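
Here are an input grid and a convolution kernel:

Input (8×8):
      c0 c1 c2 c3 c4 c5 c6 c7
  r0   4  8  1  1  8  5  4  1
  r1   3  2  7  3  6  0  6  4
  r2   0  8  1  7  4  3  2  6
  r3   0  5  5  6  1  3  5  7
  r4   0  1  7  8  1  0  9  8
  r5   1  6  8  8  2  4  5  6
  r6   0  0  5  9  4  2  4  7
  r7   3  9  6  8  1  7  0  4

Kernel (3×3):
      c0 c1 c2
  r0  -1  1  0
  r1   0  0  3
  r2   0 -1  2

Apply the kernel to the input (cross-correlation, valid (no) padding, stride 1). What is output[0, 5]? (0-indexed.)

The receptive field on the input at this output position is [5 4 1 / 0 6 4 / 3 2 6]. Elementwise product with the kernel and sum: 5·-1 + 4·1 + 4·3 + 2·-1 + 6·2.

21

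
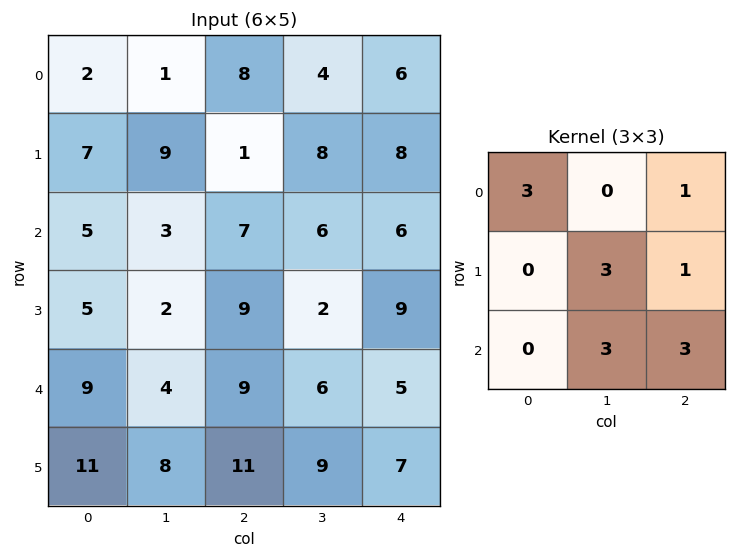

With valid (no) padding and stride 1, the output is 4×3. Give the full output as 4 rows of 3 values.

72 57 98
71 95 68
76 89 75
102 101 107

Output[0,0]: The receptive field on the input at this output position is [2 1 8 / 7 9 1 / 5 3 7]. Elementwise product with the kernel and sum: 2·3 + 8·1 + 9·3 + 1·1 + 3·3 + 7·3.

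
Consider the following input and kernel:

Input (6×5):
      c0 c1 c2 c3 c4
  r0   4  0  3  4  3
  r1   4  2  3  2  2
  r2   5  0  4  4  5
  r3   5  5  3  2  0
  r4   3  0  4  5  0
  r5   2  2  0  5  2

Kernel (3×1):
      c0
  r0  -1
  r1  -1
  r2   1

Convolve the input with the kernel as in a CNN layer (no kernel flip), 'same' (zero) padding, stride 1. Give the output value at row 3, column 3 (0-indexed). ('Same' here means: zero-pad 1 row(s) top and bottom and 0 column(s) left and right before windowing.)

The receptive field on the zero-padded input at this output position is [4 / 2 / 5]. Elementwise product with the kernel and sum: 4·-1 + 2·-1 + 5·1.

-1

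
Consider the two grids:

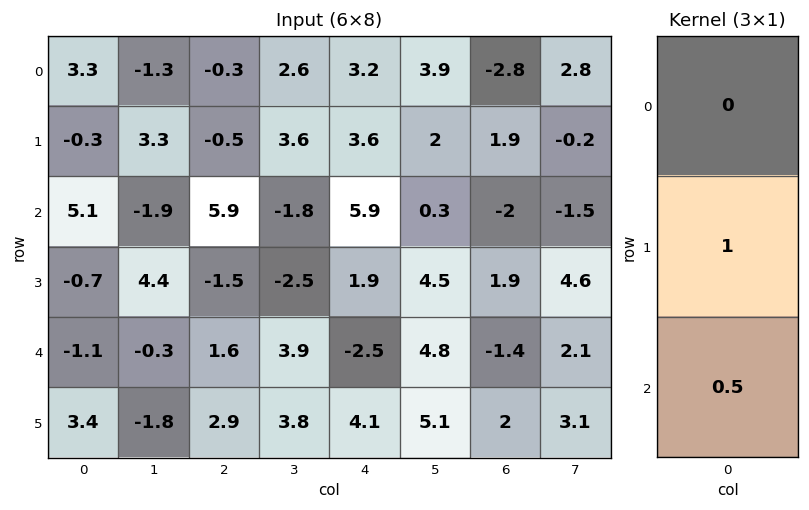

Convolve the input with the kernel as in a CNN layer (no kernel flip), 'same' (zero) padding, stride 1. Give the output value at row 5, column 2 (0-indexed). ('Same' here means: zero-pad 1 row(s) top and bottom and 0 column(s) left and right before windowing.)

The receptive field on the zero-padded input at this output position is [1.6 / 2.9 / 0]. Elementwise product with the kernel and sum: 2.9·1 + 0·0.5.

2.9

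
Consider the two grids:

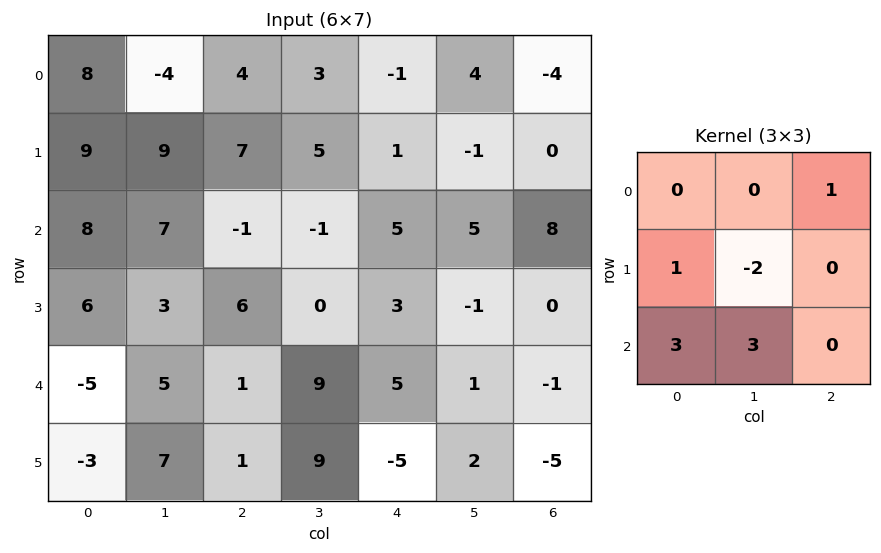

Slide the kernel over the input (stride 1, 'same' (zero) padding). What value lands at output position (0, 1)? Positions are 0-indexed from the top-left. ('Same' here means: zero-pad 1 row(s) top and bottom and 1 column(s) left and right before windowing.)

70

The receptive field on the zero-padded input at this output position is [0 0 0 / 8 -4 4 / 9 9 7]. Elementwise product with the kernel and sum: 0·1 + 8·1 + -4·-2 + 9·3 + 9·3.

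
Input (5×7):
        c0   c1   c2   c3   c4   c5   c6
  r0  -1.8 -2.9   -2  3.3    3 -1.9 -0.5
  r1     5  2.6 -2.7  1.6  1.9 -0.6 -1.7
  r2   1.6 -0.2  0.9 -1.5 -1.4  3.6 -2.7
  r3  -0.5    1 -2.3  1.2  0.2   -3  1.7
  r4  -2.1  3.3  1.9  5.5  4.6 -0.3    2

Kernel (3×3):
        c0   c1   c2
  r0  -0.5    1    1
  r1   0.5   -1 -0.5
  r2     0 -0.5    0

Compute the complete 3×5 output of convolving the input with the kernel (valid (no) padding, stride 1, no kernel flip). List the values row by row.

-2.65 5.5 4.15 -0.65 -3.3
-2.55 -1.5 6.9 -0.75 -4.7
-1.85 0.75 -8.55 2.55 4

Output[0,0]: The receptive field on the input at this output position is [-1.8 -2.9 -2 / 5 2.6 -2.7 / 1.6 -0.2 0.9]. Elementwise product with the kernel and sum: -1.8·-0.5 + -2.9·1 + -2·1 + 5·0.5 + 2.6·-1 + -2.7·-0.5 + -0.2·-0.5.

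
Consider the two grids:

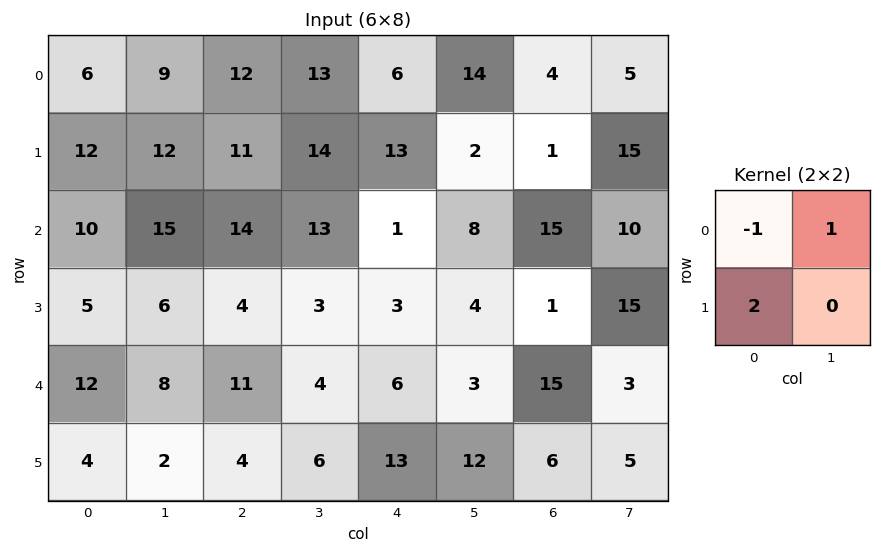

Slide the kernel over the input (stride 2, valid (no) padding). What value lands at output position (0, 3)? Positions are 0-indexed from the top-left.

The receptive field on the input at this output position is [4 5 / 1 15]. Elementwise product with the kernel and sum: 4·-1 + 5·1 + 1·2.

3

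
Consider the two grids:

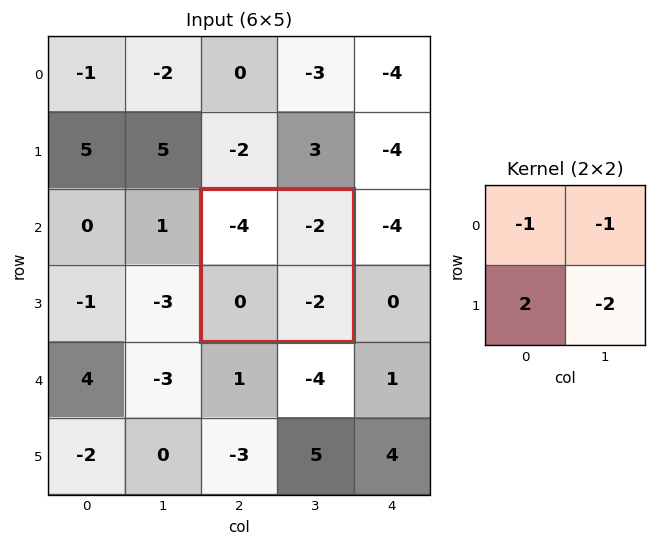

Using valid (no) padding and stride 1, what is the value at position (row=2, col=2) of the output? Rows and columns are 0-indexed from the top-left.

10

The receptive field on the input at this output position is [-4 -2 / 0 -2]. Elementwise product with the kernel and sum: -4·-1 + -2·-1 + 0·2 + -2·-2.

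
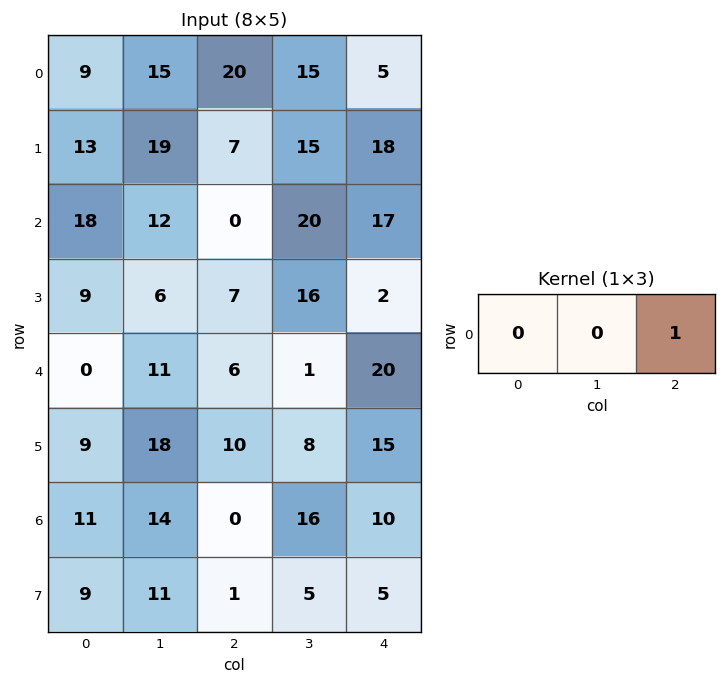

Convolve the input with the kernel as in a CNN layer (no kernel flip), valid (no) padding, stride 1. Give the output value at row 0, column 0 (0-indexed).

The receptive field on the input at this output position is [9 15 20]. Elementwise product with the kernel and sum: 20·1.

20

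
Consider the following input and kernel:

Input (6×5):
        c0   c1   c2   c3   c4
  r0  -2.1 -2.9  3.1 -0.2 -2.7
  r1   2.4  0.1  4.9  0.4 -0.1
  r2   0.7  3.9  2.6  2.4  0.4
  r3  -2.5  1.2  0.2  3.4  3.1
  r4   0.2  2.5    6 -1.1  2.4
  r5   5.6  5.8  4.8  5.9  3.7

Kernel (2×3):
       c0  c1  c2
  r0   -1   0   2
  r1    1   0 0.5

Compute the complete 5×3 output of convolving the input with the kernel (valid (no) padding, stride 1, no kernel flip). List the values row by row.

Output[0,0]: The receptive field on the input at this output position is [-2.1 -2.9 3.1 / 2.4 0.1 4.9]. Elementwise product with the kernel and sum: -2.1·-1 + 3.1·2 + 2.4·1 + 4.9·0.5.

13.15 2.8 -3.65
9.4 5.8 -2.3
2.1 3.8 -0.05
6.1 7.55 13.2
19.8 4.05 5.45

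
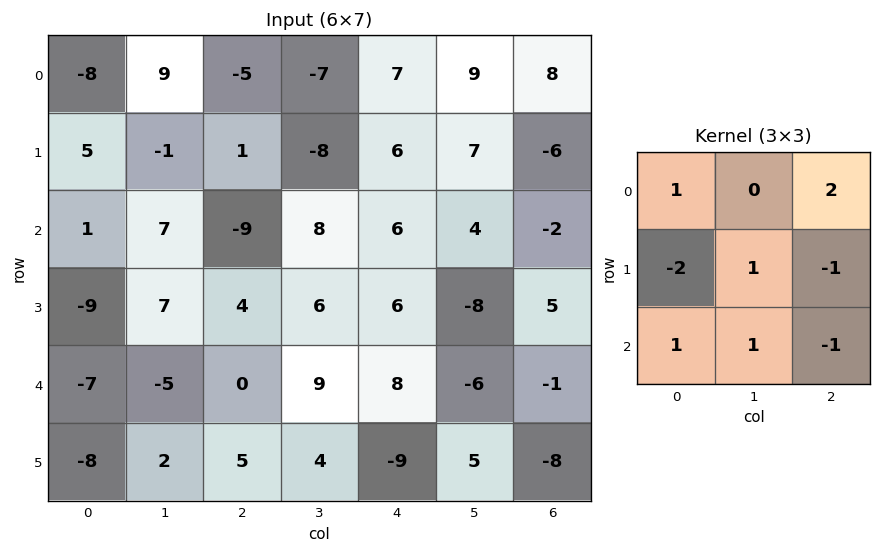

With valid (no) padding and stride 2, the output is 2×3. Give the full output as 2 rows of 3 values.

Output[0,0]: The receptive field on the input at this output position is [-8 9 -5 / 5 -1 1 / 1 7 -9]. Elementwise product with the kernel and sum: -8·1 + -5·2 + 5·-2 + -1·1 + 1·-1 + 1·1 + 7·1 + -9·-1.

-13 -14 36
-8 -4 -20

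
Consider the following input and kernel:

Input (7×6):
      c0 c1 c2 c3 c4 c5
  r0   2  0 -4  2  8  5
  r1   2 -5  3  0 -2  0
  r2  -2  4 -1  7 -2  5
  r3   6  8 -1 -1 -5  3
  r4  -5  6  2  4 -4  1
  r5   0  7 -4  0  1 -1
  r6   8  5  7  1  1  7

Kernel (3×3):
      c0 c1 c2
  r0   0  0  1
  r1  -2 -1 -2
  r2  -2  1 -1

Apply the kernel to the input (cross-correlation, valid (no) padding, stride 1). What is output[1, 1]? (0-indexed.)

-37

The receptive field on the input at this output position is [-5 3 0 / 4 -1 7 / 8 -1 -1]. Elementwise product with the kernel and sum: 0·1 + 4·-2 + -1·-1 + 7·-2 + 8·-2 + -1·1 + -1·-1.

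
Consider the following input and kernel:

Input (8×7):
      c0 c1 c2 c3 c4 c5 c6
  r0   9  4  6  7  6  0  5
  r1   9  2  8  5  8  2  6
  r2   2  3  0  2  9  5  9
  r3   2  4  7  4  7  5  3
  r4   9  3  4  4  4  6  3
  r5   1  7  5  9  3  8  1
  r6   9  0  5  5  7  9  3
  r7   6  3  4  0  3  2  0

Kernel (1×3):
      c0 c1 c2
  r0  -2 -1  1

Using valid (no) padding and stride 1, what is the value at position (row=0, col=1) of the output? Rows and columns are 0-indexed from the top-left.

-7

The receptive field on the input at this output position is [4 6 7]. Elementwise product with the kernel and sum: 4·-2 + 6·-1 + 7·1.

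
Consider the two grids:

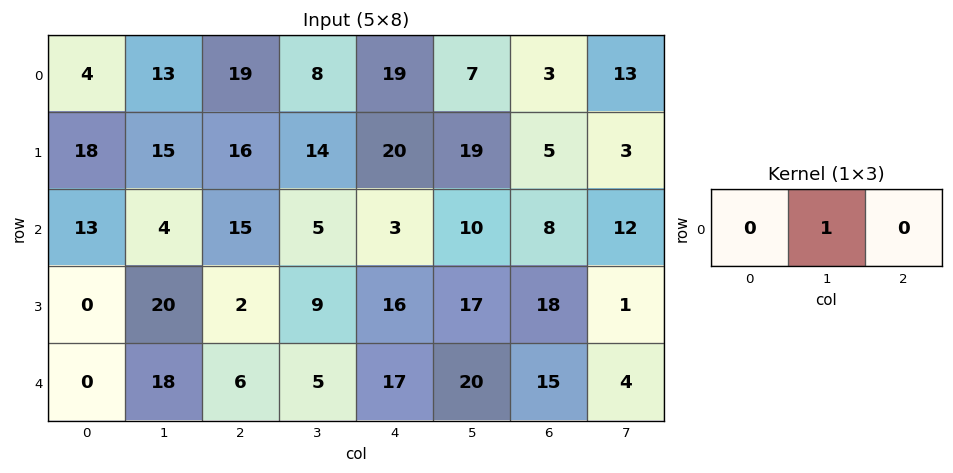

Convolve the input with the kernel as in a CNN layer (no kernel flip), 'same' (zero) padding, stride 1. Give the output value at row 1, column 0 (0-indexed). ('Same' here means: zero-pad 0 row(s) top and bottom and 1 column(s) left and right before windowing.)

18

The receptive field on the zero-padded input at this output position is [0 18 15]. Elementwise product with the kernel and sum: 18·1.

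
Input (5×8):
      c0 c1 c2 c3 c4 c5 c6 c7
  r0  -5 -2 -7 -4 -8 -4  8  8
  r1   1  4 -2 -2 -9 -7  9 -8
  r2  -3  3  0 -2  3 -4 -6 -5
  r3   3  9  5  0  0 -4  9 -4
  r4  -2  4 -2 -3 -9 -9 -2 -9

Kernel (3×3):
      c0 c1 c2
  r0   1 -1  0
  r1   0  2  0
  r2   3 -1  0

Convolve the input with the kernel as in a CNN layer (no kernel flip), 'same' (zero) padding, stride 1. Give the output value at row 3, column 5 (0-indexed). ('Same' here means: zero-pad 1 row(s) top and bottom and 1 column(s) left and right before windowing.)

The receptive field on the zero-padded input at this output position is [3 -4 -6 / 0 -4 9 / -9 -9 -2]. Elementwise product with the kernel and sum: 3·1 + -4·-1 + -4·2 + -9·3 + -9·-1.

-19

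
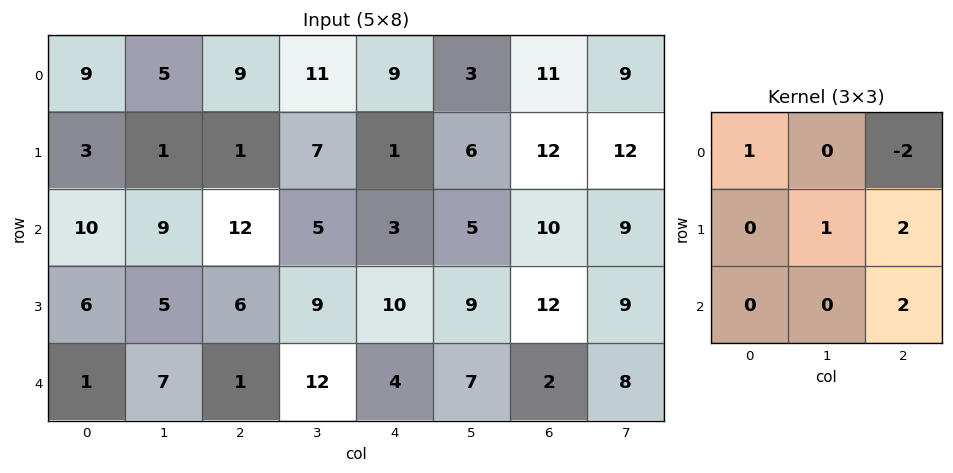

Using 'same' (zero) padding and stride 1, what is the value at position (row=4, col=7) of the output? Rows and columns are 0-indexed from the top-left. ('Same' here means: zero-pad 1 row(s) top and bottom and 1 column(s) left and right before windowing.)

The receptive field on the zero-padded input at this output position is [12 9 0 / 2 8 0 / 0 0 0]. Elementwise product with the kernel and sum: 12·1 + 0·-2 + 8·1 + 0·2 + 0·2.

20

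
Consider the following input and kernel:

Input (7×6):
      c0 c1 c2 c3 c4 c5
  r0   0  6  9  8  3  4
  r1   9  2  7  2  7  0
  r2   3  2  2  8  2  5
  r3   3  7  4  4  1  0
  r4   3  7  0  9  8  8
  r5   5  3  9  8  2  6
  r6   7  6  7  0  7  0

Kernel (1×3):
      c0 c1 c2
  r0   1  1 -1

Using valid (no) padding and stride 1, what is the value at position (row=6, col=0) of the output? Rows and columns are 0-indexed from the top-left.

6

The receptive field on the input at this output position is [7 6 7]. Elementwise product with the kernel and sum: 7·1 + 6·1 + 7·-1.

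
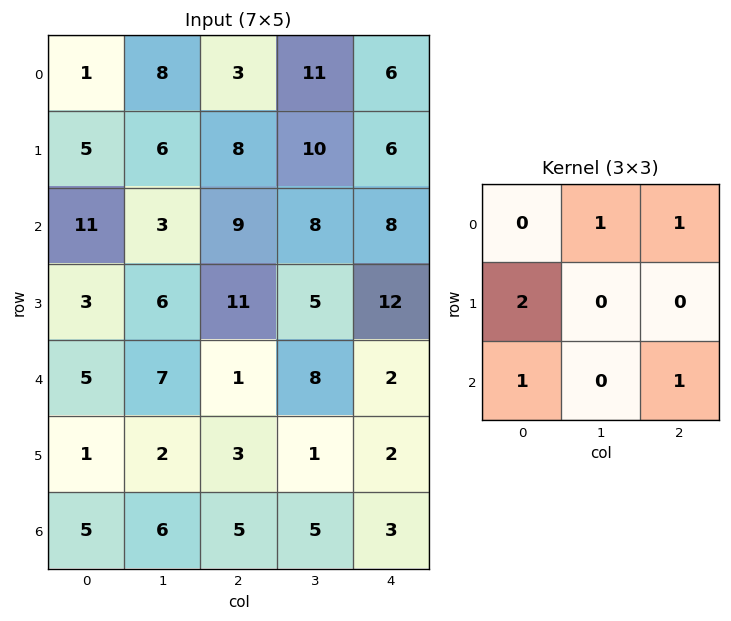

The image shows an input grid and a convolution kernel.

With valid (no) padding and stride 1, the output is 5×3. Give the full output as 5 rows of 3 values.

41 37 50
50 35 57
24 44 41
31 33 24
20 24 24

Output[0,0]: The receptive field on the input at this output position is [1 8 3 / 5 6 8 / 11 3 9]. Elementwise product with the kernel and sum: 8·1 + 3·1 + 5·2 + 11·1 + 9·1.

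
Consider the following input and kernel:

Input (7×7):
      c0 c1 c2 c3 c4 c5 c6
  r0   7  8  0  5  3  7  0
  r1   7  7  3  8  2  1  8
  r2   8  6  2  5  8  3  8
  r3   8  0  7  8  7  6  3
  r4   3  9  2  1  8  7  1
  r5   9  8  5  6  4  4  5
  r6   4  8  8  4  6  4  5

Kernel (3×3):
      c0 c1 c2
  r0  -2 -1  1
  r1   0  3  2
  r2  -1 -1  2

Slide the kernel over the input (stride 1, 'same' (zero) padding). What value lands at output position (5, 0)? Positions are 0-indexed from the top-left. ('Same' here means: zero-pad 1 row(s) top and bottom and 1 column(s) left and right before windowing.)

The receptive field on the zero-padded input at this output position is [0 3 9 / 0 9 8 / 0 4 8]. Elementwise product with the kernel and sum: 0·-2 + 3·-1 + 9·1 + 9·3 + 8·2 + 0·-1 + 4·-1 + 8·2.

61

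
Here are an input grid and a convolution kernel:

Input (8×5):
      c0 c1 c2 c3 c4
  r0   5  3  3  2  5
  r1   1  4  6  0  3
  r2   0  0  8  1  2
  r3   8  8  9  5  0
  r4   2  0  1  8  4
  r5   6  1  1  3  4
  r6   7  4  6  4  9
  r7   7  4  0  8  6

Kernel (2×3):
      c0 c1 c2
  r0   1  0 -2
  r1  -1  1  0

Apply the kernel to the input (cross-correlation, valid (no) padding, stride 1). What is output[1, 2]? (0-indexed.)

The receptive field on the input at this output position is [6 0 3 / 8 1 2]. Elementwise product with the kernel and sum: 6·1 + 3·-2 + 8·-1 + 1·1.

-7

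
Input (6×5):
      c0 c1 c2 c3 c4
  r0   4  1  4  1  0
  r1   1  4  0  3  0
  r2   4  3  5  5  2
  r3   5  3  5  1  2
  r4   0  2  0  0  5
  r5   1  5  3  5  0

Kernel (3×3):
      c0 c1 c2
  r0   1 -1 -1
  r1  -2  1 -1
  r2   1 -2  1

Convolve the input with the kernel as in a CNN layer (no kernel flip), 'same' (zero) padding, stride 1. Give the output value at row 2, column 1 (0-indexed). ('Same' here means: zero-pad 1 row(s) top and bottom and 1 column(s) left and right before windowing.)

The receptive field on the zero-padded input at this output position is [1 4 0 / 4 3 5 / 5 3 5]. Elementwise product with the kernel and sum: 1·1 + 4·-1 + 0·-1 + 4·-2 + 3·1 + 5·-1 + 5·1 + 3·-2 + 5·1.

-9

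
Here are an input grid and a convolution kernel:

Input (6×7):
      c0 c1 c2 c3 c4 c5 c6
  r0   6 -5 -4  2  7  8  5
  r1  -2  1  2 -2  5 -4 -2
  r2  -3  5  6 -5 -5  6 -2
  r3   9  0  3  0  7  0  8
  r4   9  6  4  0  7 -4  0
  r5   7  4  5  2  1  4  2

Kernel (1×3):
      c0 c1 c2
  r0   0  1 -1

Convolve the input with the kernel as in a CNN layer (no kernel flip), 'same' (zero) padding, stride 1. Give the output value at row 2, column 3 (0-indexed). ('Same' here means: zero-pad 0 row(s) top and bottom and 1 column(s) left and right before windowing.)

The receptive field on the zero-padded input at this output position is [6 -5 -5]. Elementwise product with the kernel and sum: -5·1 + -5·-1.

0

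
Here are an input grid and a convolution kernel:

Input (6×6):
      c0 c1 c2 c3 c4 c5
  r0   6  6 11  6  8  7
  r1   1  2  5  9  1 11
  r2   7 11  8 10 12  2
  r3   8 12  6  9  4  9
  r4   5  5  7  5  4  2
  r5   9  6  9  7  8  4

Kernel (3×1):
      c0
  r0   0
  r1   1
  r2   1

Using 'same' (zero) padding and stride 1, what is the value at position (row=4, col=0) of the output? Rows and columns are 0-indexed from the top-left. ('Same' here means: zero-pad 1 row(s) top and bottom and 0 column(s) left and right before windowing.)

The receptive field on the zero-padded input at this output position is [8 / 5 / 9]. Elementwise product with the kernel and sum: 5·1 + 9·1.

14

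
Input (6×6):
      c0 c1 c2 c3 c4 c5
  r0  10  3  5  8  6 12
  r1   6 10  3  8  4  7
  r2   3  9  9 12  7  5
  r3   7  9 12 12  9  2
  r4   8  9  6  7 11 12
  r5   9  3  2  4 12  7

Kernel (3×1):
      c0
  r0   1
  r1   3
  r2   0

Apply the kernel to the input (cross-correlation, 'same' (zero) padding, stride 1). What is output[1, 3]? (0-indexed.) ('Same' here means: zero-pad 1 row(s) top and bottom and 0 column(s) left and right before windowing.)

The receptive field on the zero-padded input at this output position is [8 / 8 / 12]. Elementwise product with the kernel and sum: 8·1 + 8·3.

32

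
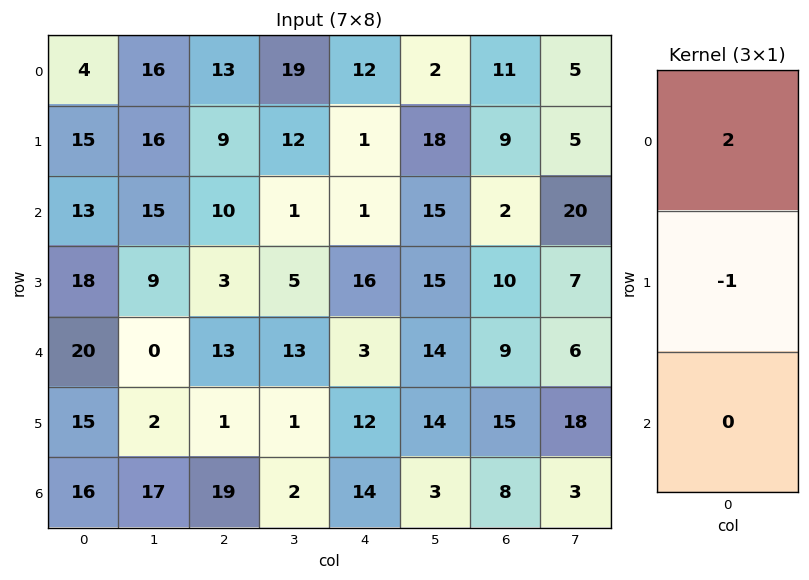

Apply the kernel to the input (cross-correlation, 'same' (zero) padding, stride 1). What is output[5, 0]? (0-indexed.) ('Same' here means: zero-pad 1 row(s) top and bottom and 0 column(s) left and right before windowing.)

25

The receptive field on the zero-padded input at this output position is [20 / 15 / 16]. Elementwise product with the kernel and sum: 20·2 + 15·-1.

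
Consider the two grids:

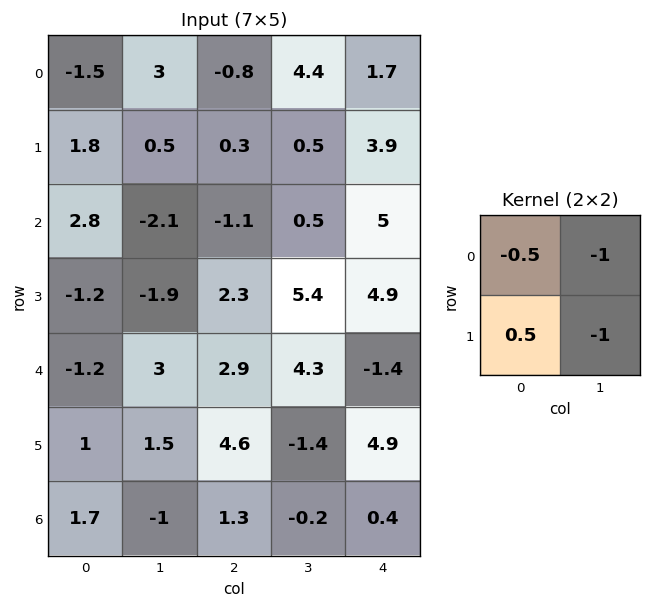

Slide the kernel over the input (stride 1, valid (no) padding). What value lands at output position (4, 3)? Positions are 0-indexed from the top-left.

-6.35

The receptive field on the input at this output position is [4.3 -1.4 / -1.4 4.9]. Elementwise product with the kernel and sum: 4.3·-0.5 + -1.4·-1 + -1.4·0.5 + 4.9·-1.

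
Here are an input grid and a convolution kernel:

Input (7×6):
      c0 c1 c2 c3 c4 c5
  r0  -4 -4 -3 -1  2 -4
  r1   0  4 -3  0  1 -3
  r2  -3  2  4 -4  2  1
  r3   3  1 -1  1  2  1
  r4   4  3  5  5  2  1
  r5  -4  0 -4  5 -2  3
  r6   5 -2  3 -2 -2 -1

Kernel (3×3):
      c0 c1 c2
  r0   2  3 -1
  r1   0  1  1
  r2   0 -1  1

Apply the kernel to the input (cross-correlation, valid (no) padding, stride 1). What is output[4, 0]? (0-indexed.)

13

The receptive field on the input at this output position is [4 3 5 / -4 0 -4 / 5 -2 3]. Elementwise product with the kernel and sum: 4·2 + 3·3 + 5·-1 + 0·1 + -4·1 + -2·-1 + 3·1.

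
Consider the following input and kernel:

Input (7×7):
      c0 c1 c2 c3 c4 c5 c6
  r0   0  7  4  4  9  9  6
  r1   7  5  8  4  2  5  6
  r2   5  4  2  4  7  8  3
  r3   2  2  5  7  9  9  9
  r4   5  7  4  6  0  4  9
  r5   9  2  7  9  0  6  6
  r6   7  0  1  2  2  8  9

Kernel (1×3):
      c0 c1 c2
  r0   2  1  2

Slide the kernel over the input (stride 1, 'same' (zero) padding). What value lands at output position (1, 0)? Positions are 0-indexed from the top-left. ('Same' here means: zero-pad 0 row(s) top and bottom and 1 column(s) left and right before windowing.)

17

The receptive field on the zero-padded input at this output position is [0 7 5]. Elementwise product with the kernel and sum: 0·2 + 7·1 + 5·2.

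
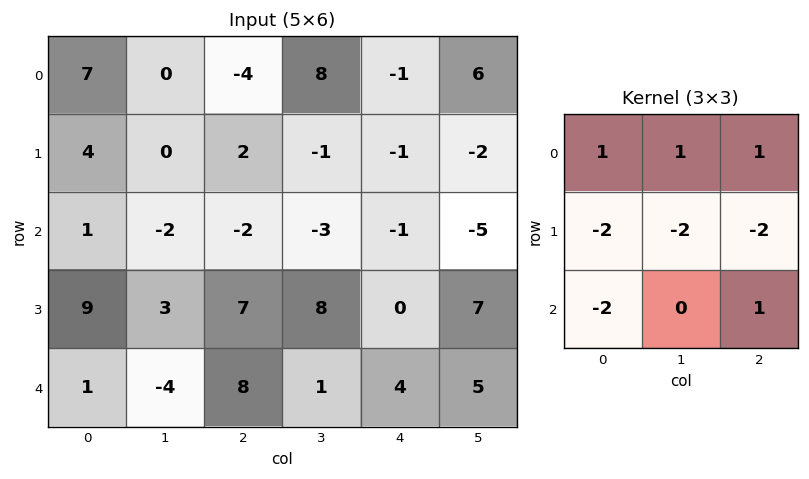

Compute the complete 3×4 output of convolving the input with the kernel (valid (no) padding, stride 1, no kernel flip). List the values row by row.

-13 3 6 22
1 17 -2 5
-35 -34 -48 -36

Output[0,0]: The receptive field on the input at this output position is [7 0 -4 / 4 0 2 / 1 -2 -2]. Elementwise product with the kernel and sum: 7·1 + 0·1 + -4·1 + 4·-2 + 0·-2 + 2·-2 + 1·-2 + -2·1.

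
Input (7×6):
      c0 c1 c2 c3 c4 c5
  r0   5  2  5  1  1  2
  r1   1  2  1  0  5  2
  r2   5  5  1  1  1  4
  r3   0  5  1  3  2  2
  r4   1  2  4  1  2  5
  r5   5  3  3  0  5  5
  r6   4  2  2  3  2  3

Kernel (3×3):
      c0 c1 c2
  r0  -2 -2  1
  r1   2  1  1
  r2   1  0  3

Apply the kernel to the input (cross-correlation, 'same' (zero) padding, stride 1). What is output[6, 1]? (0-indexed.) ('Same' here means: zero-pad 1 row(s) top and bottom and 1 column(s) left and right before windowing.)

The receptive field on the zero-padded input at this output position is [5 3 3 / 4 2 2 / 0 0 0]. Elementwise product with the kernel and sum: 5·-2 + 3·-2 + 3·1 + 4·2 + 2·1 + 2·1 + 0·1 + 0·3.

-1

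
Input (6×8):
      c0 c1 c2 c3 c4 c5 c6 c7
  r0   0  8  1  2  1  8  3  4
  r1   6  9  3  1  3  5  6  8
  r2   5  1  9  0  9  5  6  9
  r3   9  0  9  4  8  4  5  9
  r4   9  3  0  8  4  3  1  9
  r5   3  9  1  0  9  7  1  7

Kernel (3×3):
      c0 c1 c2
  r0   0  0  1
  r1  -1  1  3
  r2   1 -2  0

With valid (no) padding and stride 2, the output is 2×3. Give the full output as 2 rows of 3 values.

16 17 22
30 12 15

Output[0,0]: The receptive field on the input at this output position is [0 8 1 / 6 9 3 / 5 1 9]. Elementwise product with the kernel and sum: 1·1 + 6·-1 + 9·1 + 3·3 + 5·1 + 1·-2.
Output[0,1]: The receptive field on the input at this output position is [1 2 1 / 3 1 3 / 9 0 9]. Elementwise product with the kernel and sum: 1·1 + 3·-1 + 1·1 + 3·3 + 9·1 + 0·-2.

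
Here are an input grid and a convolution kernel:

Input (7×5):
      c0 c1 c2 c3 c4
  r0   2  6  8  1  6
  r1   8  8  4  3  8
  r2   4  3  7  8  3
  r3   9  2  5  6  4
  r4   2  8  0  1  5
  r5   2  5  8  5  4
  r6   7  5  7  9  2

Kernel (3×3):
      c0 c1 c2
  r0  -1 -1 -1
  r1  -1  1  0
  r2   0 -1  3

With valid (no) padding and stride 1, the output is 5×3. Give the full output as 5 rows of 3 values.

2 -2 -15
-8 2 -8
-29 -12 -3
9 -14 -7
9 14 -12

Output[0,0]: The receptive field on the input at this output position is [2 6 8 / 8 8 4 / 4 3 7]. Elementwise product with the kernel and sum: 2·-1 + 6·-1 + 8·-1 + 8·-1 + 8·1 + 3·-1 + 7·3.
Output[0,1]: The receptive field on the input at this output position is [6 8 1 / 8 4 3 / 3 7 8]. Elementwise product with the kernel and sum: 6·-1 + 8·-1 + 1·-1 + 8·-1 + 4·1 + 7·-1 + 8·3.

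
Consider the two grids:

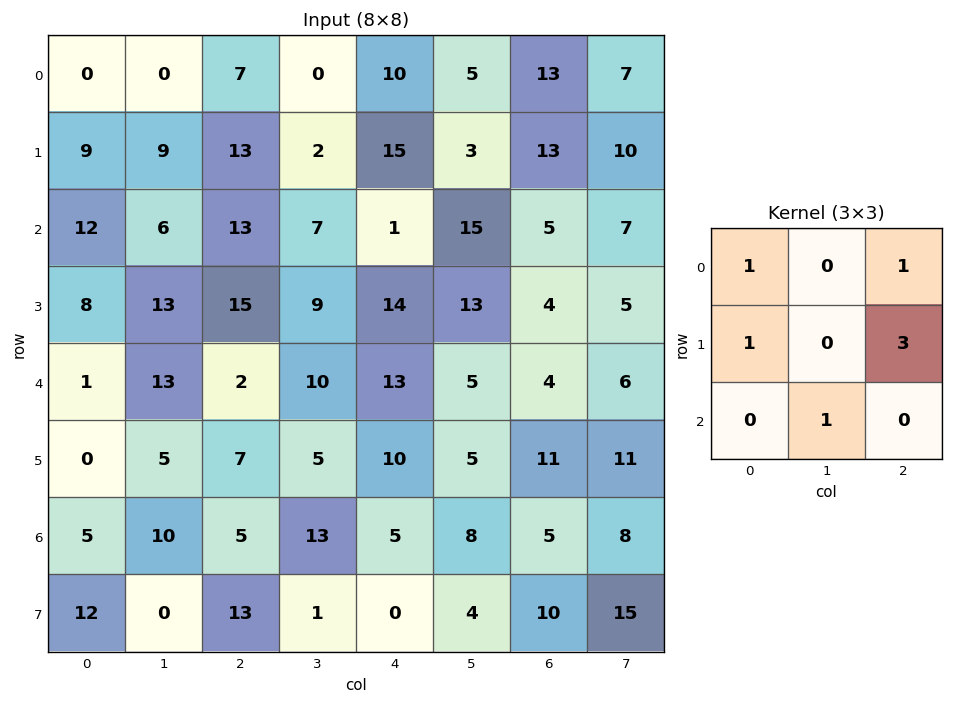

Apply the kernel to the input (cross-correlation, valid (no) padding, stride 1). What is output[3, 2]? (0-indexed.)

75

The receptive field on the input at this output position is [15 9 14 / 2 10 13 / 7 5 10]. Elementwise product with the kernel and sum: 15·1 + 14·1 + 2·1 + 13·3 + 5·1.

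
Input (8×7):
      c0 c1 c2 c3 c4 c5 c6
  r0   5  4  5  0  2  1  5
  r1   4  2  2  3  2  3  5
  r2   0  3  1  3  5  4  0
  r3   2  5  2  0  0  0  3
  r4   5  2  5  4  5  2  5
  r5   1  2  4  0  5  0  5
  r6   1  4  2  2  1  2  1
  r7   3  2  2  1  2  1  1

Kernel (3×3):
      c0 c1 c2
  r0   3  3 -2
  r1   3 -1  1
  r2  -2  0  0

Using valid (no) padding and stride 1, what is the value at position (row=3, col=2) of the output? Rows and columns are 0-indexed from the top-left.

14

The receptive field on the input at this output position is [2 0 0 / 5 4 5 / 4 0 5]. Elementwise product with the kernel and sum: 2·3 + 0·3 + 0·-2 + 5·3 + 4·-1 + 5·1 + 4·-2.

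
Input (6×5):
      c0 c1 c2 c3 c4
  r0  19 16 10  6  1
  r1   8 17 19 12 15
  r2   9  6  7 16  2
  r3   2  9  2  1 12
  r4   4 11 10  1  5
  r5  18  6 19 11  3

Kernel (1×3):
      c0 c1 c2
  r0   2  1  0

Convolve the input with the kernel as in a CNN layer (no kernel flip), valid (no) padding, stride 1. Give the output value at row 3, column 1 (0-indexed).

20

The receptive field on the input at this output position is [9 2 1]. Elementwise product with the kernel and sum: 9·2 + 2·1.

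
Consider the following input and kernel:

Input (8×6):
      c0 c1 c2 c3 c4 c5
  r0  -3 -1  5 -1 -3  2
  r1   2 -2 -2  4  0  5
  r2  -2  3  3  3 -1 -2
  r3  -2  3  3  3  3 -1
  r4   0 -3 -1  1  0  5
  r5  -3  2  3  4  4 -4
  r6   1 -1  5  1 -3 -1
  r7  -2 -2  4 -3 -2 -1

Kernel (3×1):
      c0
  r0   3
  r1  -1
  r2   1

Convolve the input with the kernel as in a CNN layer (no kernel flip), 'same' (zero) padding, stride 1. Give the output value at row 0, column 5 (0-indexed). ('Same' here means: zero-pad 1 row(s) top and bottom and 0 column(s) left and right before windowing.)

3

The receptive field on the zero-padded input at this output position is [0 / 2 / 5]. Elementwise product with the kernel and sum: 0·3 + 2·-1 + 5·1.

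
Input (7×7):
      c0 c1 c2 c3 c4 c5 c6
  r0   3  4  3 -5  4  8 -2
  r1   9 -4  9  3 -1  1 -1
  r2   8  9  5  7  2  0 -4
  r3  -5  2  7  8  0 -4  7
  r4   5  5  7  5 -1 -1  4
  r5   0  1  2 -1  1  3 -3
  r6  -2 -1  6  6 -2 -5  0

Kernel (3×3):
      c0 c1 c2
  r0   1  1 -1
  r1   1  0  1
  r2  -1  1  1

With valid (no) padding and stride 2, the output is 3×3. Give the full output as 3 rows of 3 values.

Output[0,0]: The receptive field on the input at this output position is [3 4 3 / 9 -4 9 / 8 9 5]. Elementwise product with the kernel and sum: 3·1 + 4·1 + 3·-1 + 9·1 + 9·1 + 8·-1 + 9·1 + 5·1.

28 6 6
21 14 17
12 14 -11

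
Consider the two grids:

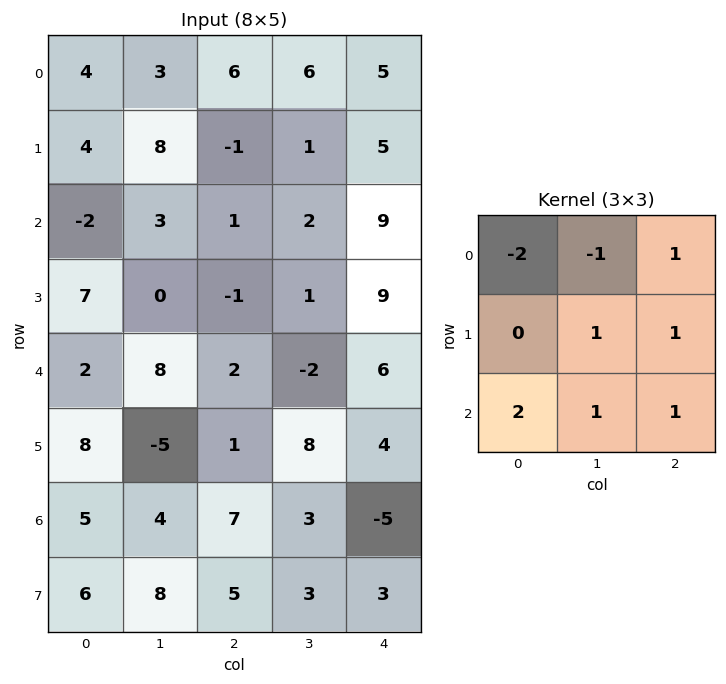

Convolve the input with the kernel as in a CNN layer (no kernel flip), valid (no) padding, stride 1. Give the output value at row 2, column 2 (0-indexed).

23

The receptive field on the input at this output position is [1 2 9 / -1 1 9 / 2 -2 6]. Elementwise product with the kernel and sum: 1·-2 + 2·-1 + 9·1 + 1·1 + 9·1 + 2·2 + -2·1 + 6·1.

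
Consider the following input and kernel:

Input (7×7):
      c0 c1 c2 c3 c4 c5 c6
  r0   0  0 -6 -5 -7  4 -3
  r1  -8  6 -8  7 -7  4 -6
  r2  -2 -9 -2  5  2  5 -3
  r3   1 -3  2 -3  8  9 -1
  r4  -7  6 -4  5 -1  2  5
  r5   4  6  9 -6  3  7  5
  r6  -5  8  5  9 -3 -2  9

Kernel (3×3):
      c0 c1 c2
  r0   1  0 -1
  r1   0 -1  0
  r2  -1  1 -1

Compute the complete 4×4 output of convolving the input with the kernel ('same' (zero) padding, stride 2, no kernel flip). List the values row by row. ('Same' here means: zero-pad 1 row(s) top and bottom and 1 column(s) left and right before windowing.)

-14 -15 -11 -7
0 9 3 -3
8 13 -9 2
-1 7 -10 -2

Output[0,0]: The receptive field on the zero-padded input at this output position is [0 0 0 / 0 0 0 / 0 -8 6]. Elementwise product with the kernel and sum: 0·1 + 0·-1 + 0·-1 + 0·-1 + -8·1 + 6·-1.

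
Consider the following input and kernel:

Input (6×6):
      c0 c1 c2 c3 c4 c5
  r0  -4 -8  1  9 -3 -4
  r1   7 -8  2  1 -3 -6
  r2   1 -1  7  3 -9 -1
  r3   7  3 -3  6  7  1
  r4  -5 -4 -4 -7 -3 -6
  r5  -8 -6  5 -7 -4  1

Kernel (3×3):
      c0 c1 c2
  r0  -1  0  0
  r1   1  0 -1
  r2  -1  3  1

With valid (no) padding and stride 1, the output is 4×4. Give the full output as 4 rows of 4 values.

12 24 -3 -33
-14 -2 42 19
-2 -17 -37 -6
-13 14 -28 -11

Output[0,0]: The receptive field on the input at this output position is [-4 -8 1 / 7 -8 2 / 1 -1 7]. Elementwise product with the kernel and sum: -4·-1 + 7·1 + 2·-1 + 1·-1 + -1·3 + 7·1.
Output[0,1]: The receptive field on the input at this output position is [-8 1 9 / -8 2 1 / -1 7 3]. Elementwise product with the kernel and sum: -8·-1 + -8·1 + 1·-1 + -1·-1 + 7·3 + 3·1.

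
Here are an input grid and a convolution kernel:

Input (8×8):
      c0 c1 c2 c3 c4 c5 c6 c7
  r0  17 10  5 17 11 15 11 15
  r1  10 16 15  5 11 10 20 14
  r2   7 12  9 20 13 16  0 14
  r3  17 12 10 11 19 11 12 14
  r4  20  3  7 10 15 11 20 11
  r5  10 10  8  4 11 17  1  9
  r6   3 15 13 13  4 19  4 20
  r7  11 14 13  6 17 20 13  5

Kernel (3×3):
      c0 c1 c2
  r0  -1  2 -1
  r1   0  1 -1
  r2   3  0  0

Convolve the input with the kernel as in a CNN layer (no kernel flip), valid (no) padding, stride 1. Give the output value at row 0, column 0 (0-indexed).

20

The receptive field on the input at this output position is [17 10 5 / 10 16 15 / 7 12 9]. Elementwise product with the kernel and sum: 17·-1 + 10·2 + 5·-1 + 16·1 + 15·-1 + 7·3.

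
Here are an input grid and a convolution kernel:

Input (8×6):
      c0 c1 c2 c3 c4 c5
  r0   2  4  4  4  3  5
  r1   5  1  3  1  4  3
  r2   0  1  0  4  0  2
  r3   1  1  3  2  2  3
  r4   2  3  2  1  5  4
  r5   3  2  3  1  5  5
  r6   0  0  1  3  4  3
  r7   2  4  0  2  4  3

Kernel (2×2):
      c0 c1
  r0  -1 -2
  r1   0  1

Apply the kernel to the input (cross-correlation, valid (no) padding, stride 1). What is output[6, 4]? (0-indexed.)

The receptive field on the input at this output position is [4 3 / 4 3]. Elementwise product with the kernel and sum: 4·-1 + 3·-2 + 3·1.

-7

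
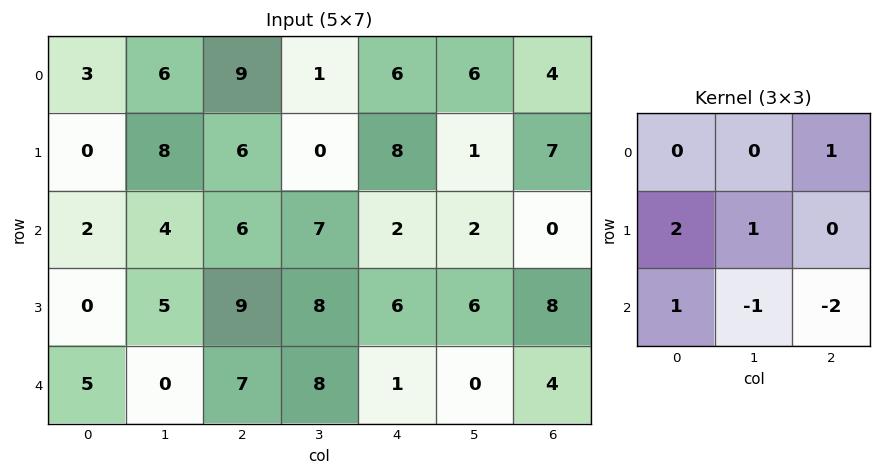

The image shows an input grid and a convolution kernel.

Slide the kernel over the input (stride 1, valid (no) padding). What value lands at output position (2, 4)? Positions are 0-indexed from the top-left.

The receptive field on the input at this output position is [2 2 0 / 6 6 8 / 1 0 4]. Elementwise product with the kernel and sum: 0·1 + 6·2 + 6·1 + 1·1 + 0·-1 + 4·-2.

11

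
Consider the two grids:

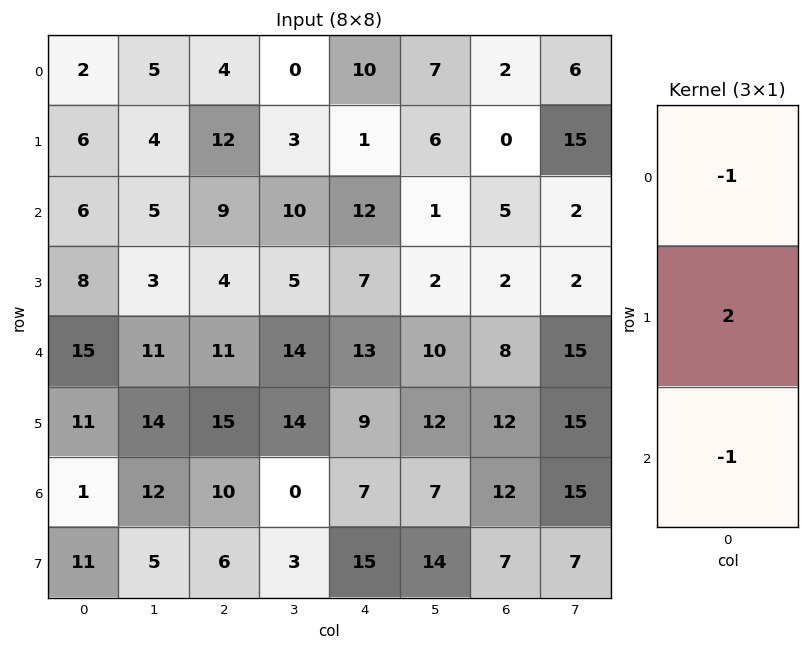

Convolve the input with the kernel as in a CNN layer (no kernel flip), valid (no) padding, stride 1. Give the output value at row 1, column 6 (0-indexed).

The receptive field on the input at this output position is [0 / 5 / 2]. Elementwise product with the kernel and sum: 0·-1 + 5·2 + 2·-1.

8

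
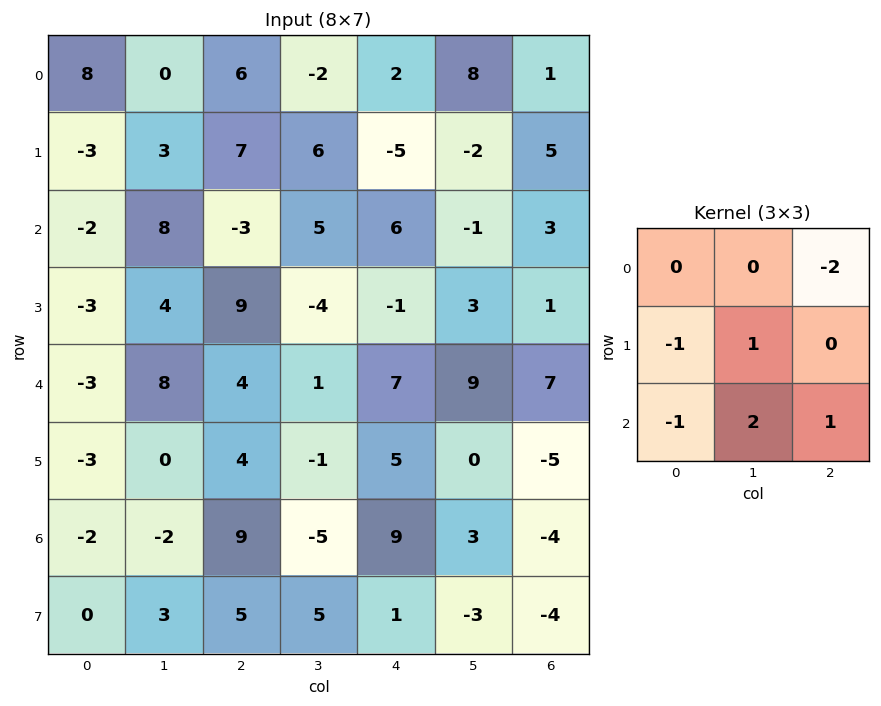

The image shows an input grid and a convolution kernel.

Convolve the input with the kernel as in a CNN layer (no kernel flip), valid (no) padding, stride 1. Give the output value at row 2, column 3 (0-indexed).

27

The receptive field on the input at this output position is [5 6 -1 / -4 -1 3 / 1 7 9]. Elementwise product with the kernel and sum: -1·-2 + -4·-1 + -1·1 + 1·-1 + 7·2 + 9·1.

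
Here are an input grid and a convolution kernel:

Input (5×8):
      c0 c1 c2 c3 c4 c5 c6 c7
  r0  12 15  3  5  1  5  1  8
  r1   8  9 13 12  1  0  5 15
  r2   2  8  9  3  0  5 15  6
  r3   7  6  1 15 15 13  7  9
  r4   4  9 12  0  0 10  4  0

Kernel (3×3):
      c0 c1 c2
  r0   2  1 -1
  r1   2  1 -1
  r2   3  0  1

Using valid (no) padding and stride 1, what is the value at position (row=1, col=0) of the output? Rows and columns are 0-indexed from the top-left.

37

The receptive field on the input at this output position is [8 9 13 / 2 8 9 / 7 6 1]. Elementwise product with the kernel and sum: 8·2 + 9·1 + 13·-1 + 2·2 + 8·1 + 9·-1 + 7·3 + 1·1.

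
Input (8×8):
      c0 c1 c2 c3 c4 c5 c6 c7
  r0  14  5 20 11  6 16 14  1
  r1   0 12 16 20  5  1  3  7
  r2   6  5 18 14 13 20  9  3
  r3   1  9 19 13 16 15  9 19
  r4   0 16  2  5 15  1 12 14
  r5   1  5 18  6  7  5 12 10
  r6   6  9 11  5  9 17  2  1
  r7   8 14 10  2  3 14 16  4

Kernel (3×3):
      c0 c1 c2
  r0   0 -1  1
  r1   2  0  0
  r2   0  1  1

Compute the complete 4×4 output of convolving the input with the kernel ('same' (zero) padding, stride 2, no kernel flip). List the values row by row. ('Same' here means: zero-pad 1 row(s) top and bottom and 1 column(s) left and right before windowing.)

Output[0,0]: The receptive field on the zero-padded input at this output position is [0 0 0 / 0 14 5 / 0 0 12]. Elementwise product with the kernel and sum: 0·-1 + 0·1 + 0·2 + 0·1 + 12·1.
Output[0,1]: The receptive field on the zero-padded input at this output position is [0 0 0 / 5 20 11 / 12 16 20]. Elementwise product with the kernel and sum: 0·-1 + 0·1 + 5·2 + 16·1 + 20·1.

12 46 28 42
22 46 55 72
14 50 21 34
26 18 25 52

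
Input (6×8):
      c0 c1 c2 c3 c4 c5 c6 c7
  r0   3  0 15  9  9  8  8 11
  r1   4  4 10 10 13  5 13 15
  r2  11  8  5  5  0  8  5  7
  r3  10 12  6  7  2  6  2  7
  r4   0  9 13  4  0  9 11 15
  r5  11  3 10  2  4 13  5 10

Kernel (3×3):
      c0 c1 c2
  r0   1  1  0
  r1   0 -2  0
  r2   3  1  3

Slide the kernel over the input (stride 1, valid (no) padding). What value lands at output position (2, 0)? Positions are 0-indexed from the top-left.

The receptive field on the input at this output position is [11 8 5 / 10 12 6 / 0 9 13]. Elementwise product with the kernel and sum: 11·1 + 8·1 + 12·-2 + 0·3 + 9·1 + 13·3.

43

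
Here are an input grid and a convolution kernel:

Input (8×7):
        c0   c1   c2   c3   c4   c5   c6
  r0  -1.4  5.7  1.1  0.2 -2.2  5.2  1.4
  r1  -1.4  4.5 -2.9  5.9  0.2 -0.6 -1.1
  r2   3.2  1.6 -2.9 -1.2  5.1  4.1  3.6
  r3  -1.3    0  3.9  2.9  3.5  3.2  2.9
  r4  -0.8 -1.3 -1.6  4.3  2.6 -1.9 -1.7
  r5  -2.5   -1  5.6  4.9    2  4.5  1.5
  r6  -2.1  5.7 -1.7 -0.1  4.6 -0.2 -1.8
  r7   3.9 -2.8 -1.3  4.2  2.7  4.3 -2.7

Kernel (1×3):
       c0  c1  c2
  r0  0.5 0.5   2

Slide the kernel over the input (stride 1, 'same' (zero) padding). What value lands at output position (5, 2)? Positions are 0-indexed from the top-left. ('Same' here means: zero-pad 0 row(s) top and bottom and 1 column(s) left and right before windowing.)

The receptive field on the zero-padded input at this output position is [-1 5.6 4.9]. Elementwise product with the kernel and sum: -1·0.5 + 5.6·0.5 + 4.9·2.

12.1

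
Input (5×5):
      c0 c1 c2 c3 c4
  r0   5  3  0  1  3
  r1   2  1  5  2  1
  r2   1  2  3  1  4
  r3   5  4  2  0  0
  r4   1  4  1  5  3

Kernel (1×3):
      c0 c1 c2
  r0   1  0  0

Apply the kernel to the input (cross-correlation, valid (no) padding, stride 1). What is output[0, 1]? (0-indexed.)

3

The receptive field on the input at this output position is [3 0 1]. Elementwise product with the kernel and sum: 3·1.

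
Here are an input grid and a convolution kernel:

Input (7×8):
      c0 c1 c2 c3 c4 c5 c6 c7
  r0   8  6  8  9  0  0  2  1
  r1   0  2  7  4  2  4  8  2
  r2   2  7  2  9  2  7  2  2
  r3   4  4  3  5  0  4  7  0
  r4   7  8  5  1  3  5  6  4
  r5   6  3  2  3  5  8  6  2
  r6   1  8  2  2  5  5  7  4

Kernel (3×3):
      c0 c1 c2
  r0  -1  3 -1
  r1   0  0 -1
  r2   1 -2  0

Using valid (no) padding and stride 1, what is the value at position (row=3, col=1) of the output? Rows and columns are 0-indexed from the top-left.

-2

The receptive field on the input at this output position is [4 3 5 / 8 5 1 / 3 2 3]. Elementwise product with the kernel and sum: 4·-1 + 3·3 + 5·-1 + 1·-1 + 3·1 + 2·-2.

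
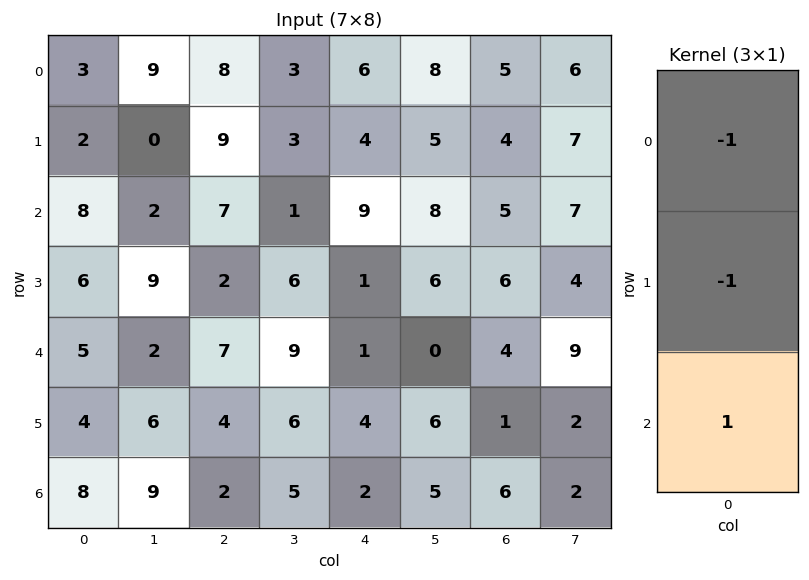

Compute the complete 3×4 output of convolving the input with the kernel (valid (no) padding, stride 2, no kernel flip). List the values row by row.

3 -10 -1 -4
-9 -2 -9 -7
-1 -9 -3 1

Output[0,0]: The receptive field on the input at this output position is [3 / 2 / 8]. Elementwise product with the kernel and sum: 3·-1 + 2·-1 + 8·1.
Output[0,1]: The receptive field on the input at this output position is [8 / 9 / 7]. Elementwise product with the kernel and sum: 8·-1 + 9·-1 + 7·1.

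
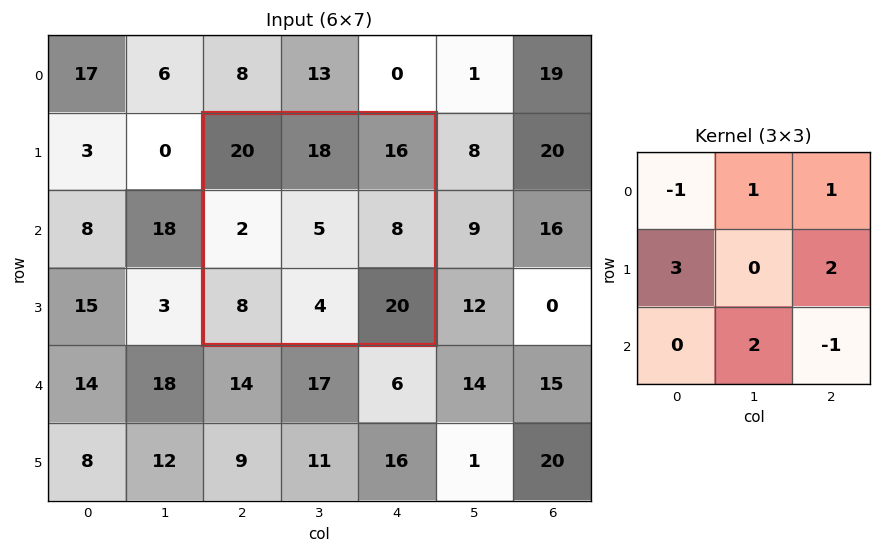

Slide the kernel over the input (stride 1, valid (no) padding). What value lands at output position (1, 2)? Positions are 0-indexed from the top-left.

The receptive field on the input at this output position is [20 18 16 / 2 5 8 / 8 4 20]. Elementwise product with the kernel and sum: 20·-1 + 18·1 + 16·1 + 2·3 + 8·2 + 4·2 + 20·-1.

24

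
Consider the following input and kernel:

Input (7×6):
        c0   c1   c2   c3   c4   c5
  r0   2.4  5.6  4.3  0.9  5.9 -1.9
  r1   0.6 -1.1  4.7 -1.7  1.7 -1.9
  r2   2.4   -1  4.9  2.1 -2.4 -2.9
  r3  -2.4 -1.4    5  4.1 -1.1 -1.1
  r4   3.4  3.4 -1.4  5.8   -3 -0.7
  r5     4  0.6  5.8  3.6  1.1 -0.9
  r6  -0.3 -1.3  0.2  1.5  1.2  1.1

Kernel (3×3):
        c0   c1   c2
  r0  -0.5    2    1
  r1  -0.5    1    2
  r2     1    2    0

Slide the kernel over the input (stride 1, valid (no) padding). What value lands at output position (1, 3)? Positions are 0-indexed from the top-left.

-5

The receptive field on the input at this output position is [-1.7 1.7 -1.9 / 2.1 -2.4 -2.9 / 4.1 -1.1 -1.1]. Elementwise product with the kernel and sum: -1.7·-0.5 + 1.7·2 + -1.9·1 + 2.1·-0.5 + -2.4·1 + -2.9·2 + 4.1·1 + -1.1·2.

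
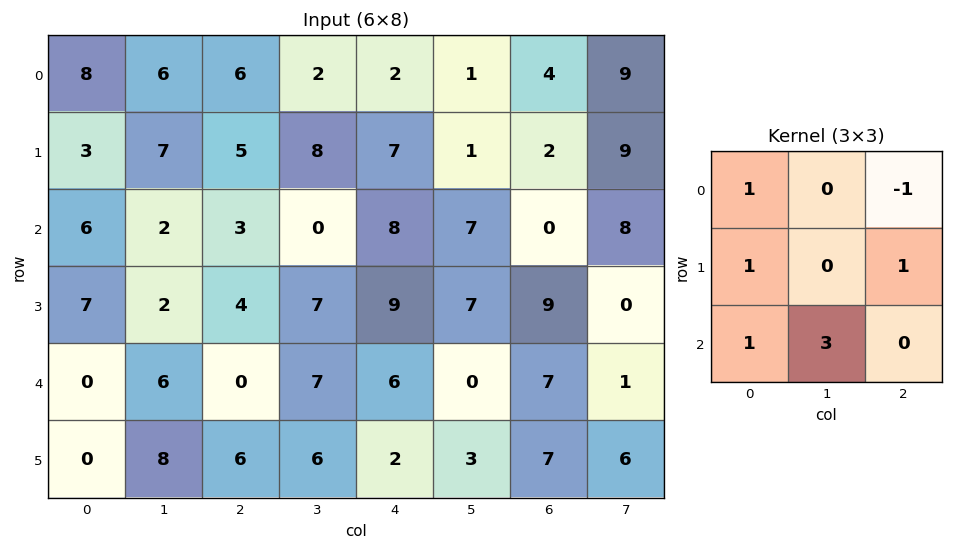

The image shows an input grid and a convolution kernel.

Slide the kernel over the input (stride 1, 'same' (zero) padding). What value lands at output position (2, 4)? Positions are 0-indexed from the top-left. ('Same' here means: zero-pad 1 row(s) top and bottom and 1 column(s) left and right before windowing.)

48

The receptive field on the zero-padded input at this output position is [8 7 1 / 0 8 7 / 7 9 7]. Elementwise product with the kernel and sum: 8·1 + 1·-1 + 0·1 + 7·1 + 7·1 + 9·3.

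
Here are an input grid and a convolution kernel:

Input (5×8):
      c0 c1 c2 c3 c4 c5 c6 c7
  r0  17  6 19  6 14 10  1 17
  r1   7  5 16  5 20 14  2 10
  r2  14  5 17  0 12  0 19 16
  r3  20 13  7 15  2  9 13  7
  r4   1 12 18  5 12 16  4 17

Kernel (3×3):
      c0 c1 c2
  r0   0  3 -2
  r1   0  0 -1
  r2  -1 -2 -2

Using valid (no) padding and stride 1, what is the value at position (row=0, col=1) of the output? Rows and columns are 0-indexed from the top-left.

1

The receptive field on the input at this output position is [6 19 6 / 5 16 5 / 5 17 0]. Elementwise product with the kernel and sum: 19·3 + 6·-2 + 5·-1 + 5·-1 + 17·-2 + 0·-2.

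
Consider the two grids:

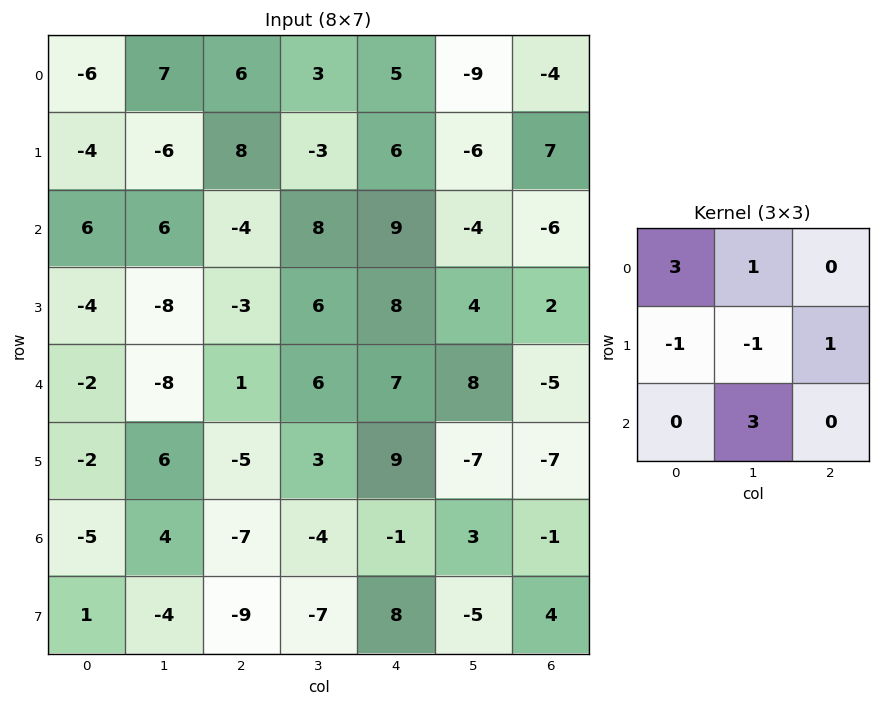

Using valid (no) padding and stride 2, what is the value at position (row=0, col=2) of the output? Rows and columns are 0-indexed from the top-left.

The receptive field on the input at this output position is [5 -9 -4 / 6 -6 7 / 9 -4 -6]. Elementwise product with the kernel and sum: 5·3 + -9·1 + 6·-1 + -6·-1 + 7·1 + -4·3.

1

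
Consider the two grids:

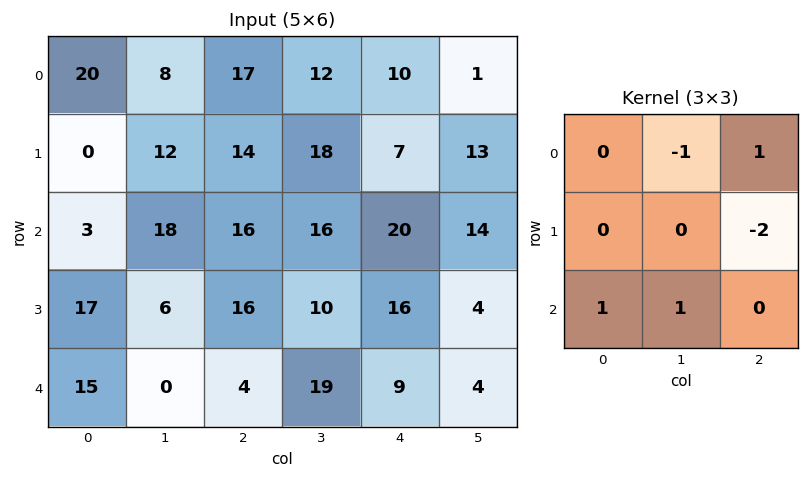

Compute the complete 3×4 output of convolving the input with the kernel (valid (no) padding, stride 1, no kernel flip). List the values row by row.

Output[0,0]: The receptive field on the input at this output position is [20 8 17 / 0 12 14 / 3 18 16]. Elementwise product with the kernel and sum: 8·-1 + 17·1 + 14·-2 + 3·1 + 18·1.

2 -7 16 1
-7 -6 -25 4
-19 -16 -5 14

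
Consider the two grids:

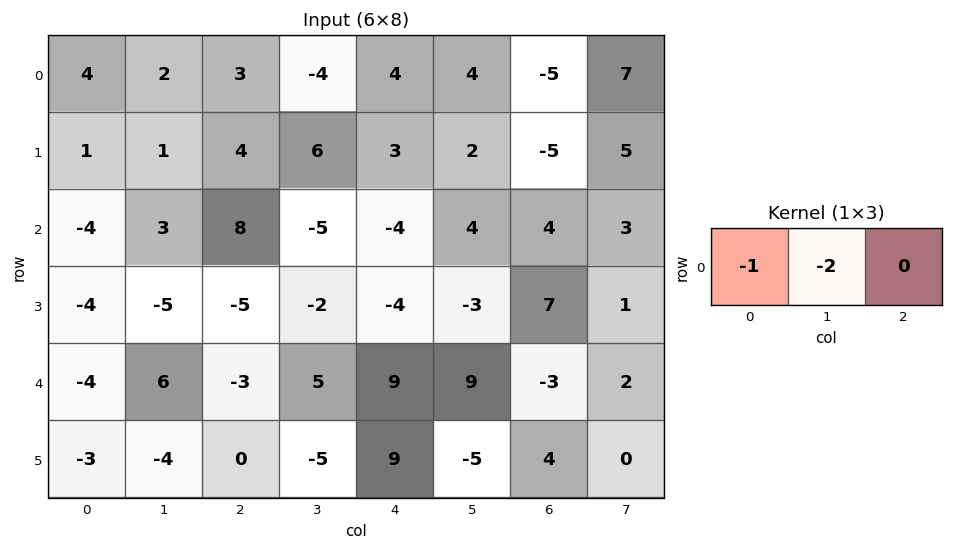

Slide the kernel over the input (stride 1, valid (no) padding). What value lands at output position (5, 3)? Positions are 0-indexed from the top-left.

-13

The receptive field on the input at this output position is [-5 9 -5]. Elementwise product with the kernel and sum: -5·-1 + 9·-2.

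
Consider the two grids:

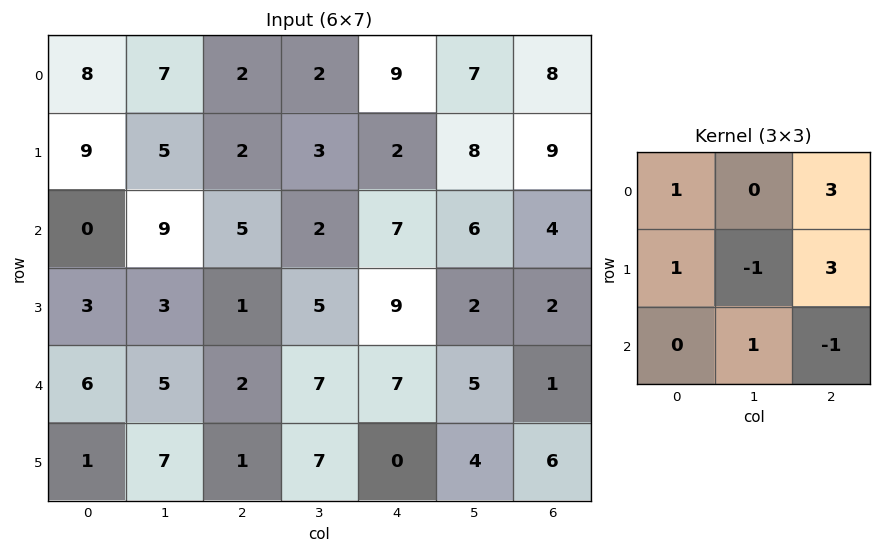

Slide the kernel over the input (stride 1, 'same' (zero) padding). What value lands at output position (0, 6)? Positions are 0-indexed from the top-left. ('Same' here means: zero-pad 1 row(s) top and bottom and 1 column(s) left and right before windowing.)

8

The receptive field on the zero-padded input at this output position is [0 0 0 / 7 8 0 / 8 9 0]. Elementwise product with the kernel and sum: 0·1 + 0·3 + 7·1 + 8·-1 + 0·3 + 9·1 + 0·-1.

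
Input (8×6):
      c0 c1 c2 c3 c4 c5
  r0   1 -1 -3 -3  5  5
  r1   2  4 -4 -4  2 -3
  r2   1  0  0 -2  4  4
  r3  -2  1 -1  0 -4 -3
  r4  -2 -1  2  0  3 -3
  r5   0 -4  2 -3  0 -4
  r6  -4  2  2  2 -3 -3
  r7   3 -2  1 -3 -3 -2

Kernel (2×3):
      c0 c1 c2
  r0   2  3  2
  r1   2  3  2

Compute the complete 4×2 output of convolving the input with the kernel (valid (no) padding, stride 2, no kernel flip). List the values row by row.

Output[0,0]: The receptive field on the input at this output position is [1 -1 -3 / 2 4 -4]. Elementwise product with the kernel and sum: 1·2 + -1·3 + -3·2 + 2·2 + 4·3 + -4·2.
Output[0,1]: The receptive field on the input at this output position is [-3 -3 5 / -4 -4 2]. Elementwise product with the kernel and sum: -3·2 + -3·3 + 5·2 + -4·2 + -4·3 + 2·2.

1 -21
-1 -8
-11 5
4 -9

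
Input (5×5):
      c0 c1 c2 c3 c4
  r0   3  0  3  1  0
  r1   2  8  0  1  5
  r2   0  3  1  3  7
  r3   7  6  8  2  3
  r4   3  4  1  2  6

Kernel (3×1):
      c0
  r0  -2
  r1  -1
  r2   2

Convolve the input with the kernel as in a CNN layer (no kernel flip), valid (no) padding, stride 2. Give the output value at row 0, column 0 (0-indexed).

The receptive field on the input at this output position is [3 / 2 / 0]. Elementwise product with the kernel and sum: 3·-2 + 2·-1 + 0·2.

-8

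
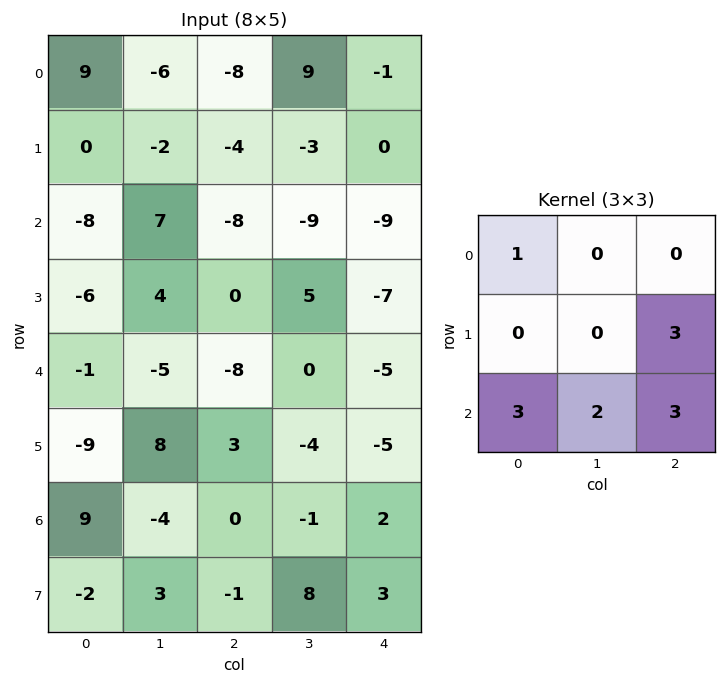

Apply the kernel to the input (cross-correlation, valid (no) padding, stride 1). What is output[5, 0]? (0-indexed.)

The receptive field on the input at this output position is [-9 8 3 / 9 -4 0 / -2 3 -1]. Elementwise product with the kernel and sum: -9·1 + 0·3 + -2·3 + 3·2 + -1·3.

-12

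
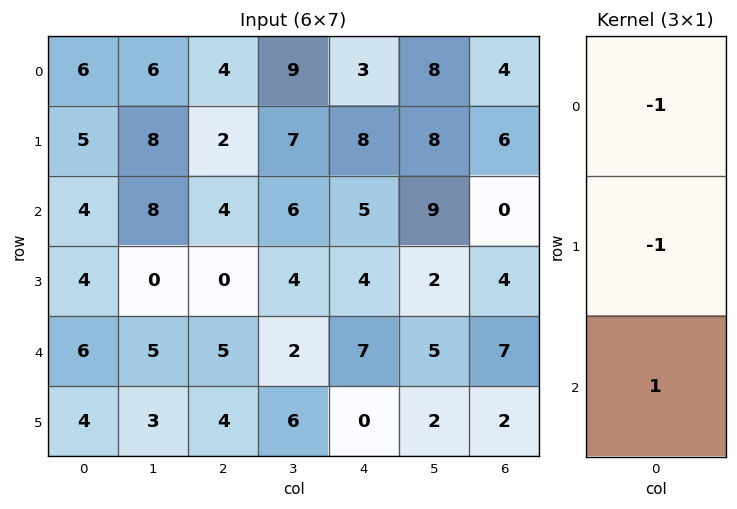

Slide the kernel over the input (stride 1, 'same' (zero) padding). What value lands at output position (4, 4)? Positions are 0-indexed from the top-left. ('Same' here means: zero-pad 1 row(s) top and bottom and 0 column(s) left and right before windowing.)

The receptive field on the zero-padded input at this output position is [4 / 7 / 0]. Elementwise product with the kernel and sum: 4·-1 + 7·-1 + 0·1.

-11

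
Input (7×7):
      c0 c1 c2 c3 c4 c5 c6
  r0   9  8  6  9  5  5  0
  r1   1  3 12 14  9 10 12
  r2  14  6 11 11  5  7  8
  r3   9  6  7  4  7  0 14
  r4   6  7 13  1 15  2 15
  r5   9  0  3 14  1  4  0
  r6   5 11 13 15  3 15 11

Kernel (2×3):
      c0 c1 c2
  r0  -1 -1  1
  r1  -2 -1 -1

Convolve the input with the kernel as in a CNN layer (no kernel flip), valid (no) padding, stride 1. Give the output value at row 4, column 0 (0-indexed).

The receptive field on the input at this output position is [6 7 13 / 9 0 3]. Elementwise product with the kernel and sum: 6·-1 + 7·-1 + 13·1 + 9·-2 + 0·-1 + 3·-1.

-21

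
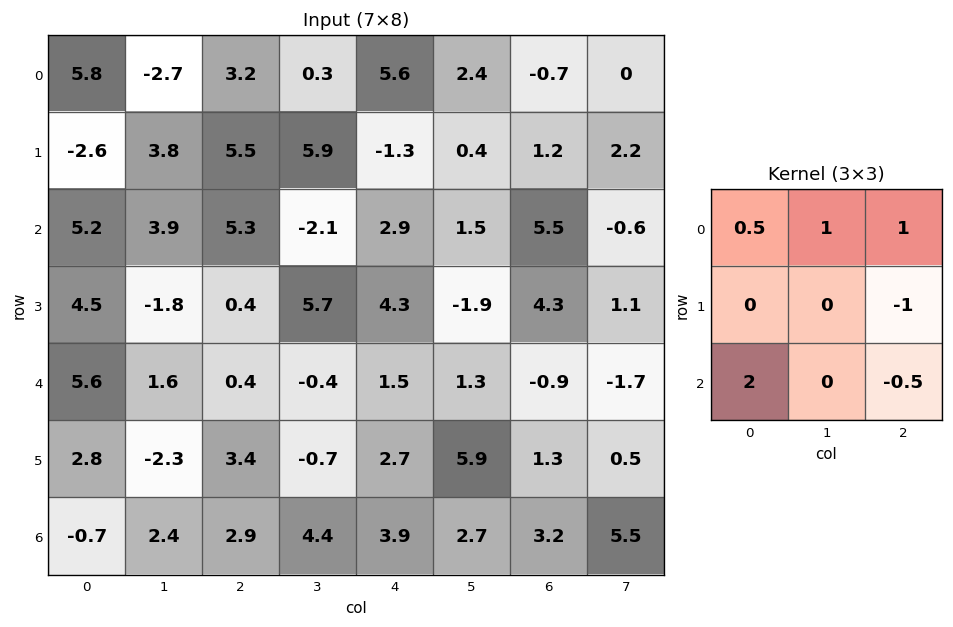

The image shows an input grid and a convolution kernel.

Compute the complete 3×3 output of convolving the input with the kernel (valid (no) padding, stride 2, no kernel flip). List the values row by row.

Output[0,0]: The receptive field on the input at this output position is [5.8 -2.7 3.2 / -2.6 3.8 5.5 / 5.2 3.9 5.3]. Elementwise product with the kernel and sum: 5.8·0.5 + -2.7·1 + 3.2·1 + 5.5·-1 + 5.2·2 + 5.3·-0.5.
Output[0,1]: The receptive field on the input at this output position is [3.2 0.3 5.6 / 5.5 5.9 -1.3 / 5.3 -2.1 2.9]. Elementwise product with the kernel and sum: 3.2·0.5 + 0.3·1 + 5.6·1 + -1.3·-1 + 5.3·2 + 2.9·-0.5.

5.65 17.95 6.35
22.4 -0.8 7.6
-1.45 2.45 6.05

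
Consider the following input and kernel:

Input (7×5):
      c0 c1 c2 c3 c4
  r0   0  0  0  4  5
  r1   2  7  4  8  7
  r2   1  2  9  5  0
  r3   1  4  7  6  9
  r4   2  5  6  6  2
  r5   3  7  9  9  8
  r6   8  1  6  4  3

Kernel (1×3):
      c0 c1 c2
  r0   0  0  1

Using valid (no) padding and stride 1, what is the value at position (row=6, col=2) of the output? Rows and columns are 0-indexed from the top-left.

The receptive field on the input at this output position is [6 4 3]. Elementwise product with the kernel and sum: 3·1.

3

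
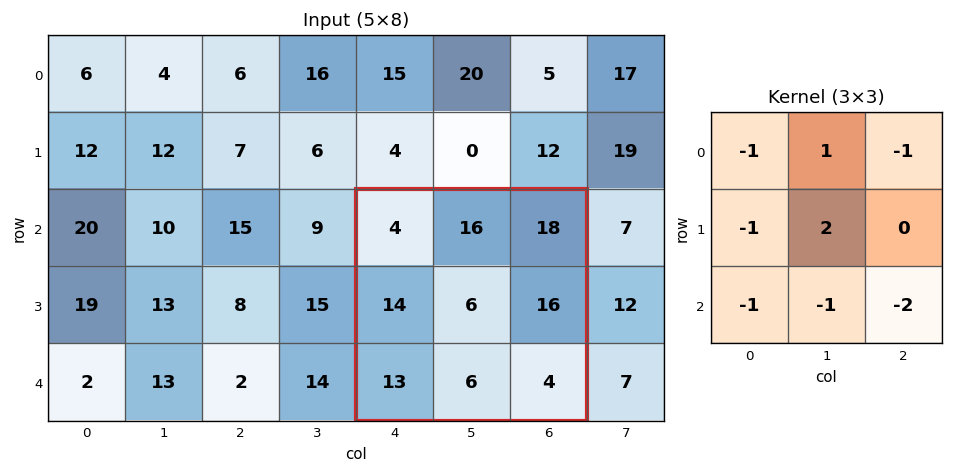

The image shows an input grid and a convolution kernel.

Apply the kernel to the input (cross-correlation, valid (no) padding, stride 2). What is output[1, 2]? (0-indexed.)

-35

The receptive field on the input at this output position is [4 16 18 / 14 6 16 / 13 6 4]. Elementwise product with the kernel and sum: 4·-1 + 16·1 + 18·-1 + 14·-1 + 6·2 + 13·-1 + 6·-1 + 4·-2.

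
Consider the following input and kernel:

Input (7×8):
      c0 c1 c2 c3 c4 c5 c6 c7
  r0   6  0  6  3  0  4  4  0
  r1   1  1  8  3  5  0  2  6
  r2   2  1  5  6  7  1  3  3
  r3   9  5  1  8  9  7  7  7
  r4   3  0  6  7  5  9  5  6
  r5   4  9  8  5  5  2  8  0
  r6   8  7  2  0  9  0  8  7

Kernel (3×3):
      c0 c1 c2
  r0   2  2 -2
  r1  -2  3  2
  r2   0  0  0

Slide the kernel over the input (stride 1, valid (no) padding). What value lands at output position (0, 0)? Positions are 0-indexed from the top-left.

The receptive field on the input at this output position is [6 0 6 / 1 1 8 / 2 1 5]. Elementwise product with the kernel and sum: 6·2 + 0·2 + 6·-2 + 1·-2 + 1·3 + 8·2.

17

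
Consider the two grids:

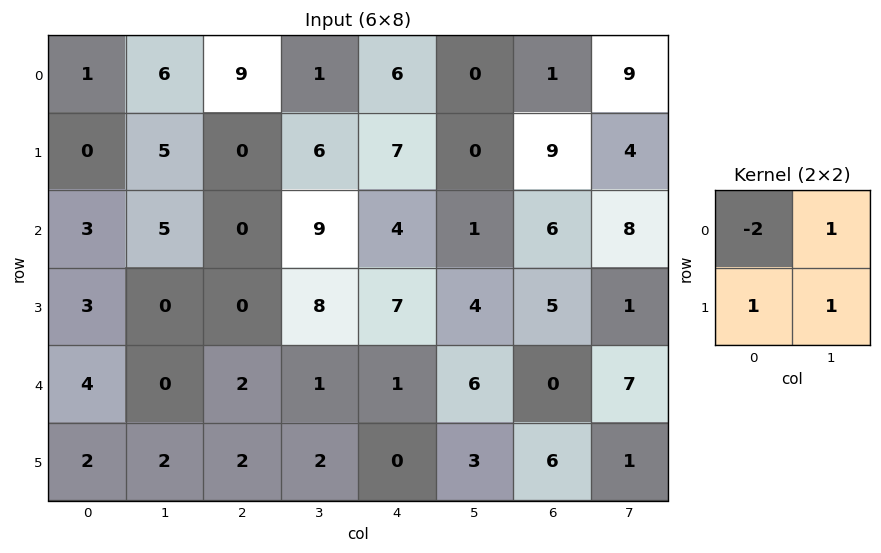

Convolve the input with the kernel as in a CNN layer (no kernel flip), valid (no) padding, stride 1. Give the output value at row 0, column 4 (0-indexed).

The receptive field on the input at this output position is [6 0 / 7 0]. Elementwise product with the kernel and sum: 6·-2 + 0·1 + 7·1 + 0·1.

-5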